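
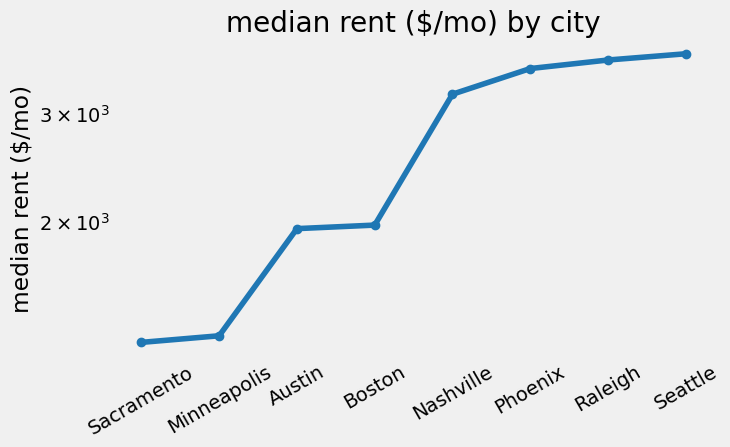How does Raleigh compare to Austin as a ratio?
≈ 1.75×

Raleigh ≈ 3500, Austin ≈ 2000; 3500/2000 ≈ 1.75.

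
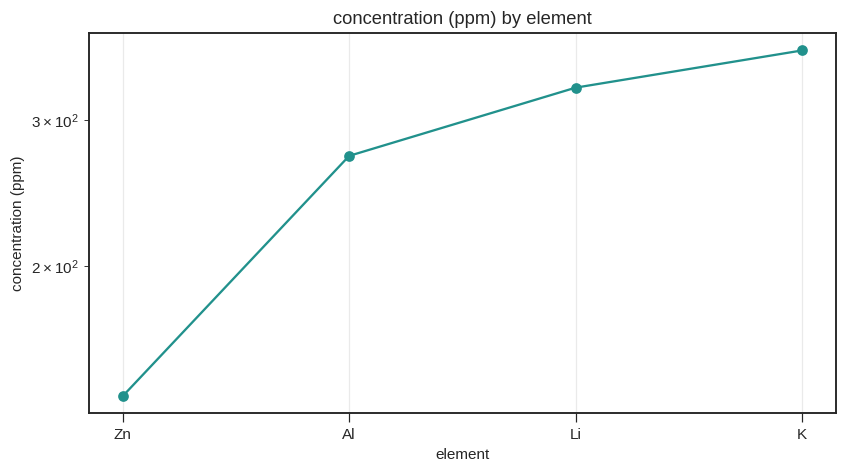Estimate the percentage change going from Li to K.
≈ +12.5%

Li ≈ 320, K ≈ 360; (360 − 320) / 320 ≈ +12.5%.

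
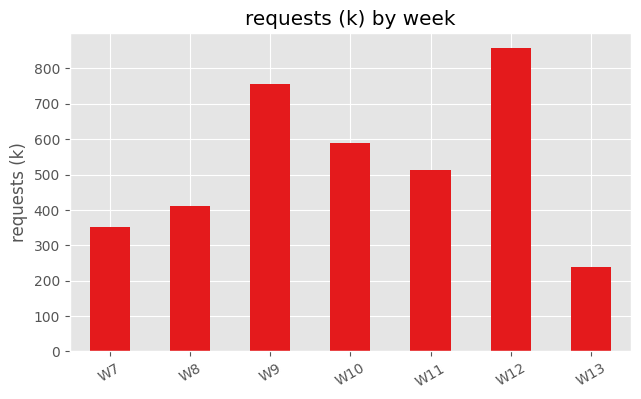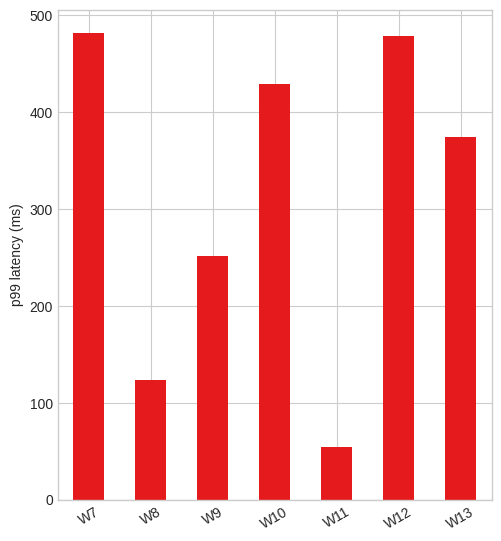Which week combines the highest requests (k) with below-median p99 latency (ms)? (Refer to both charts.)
W9

Chart 2 median p99 latency (ms) ≈ 350; below-median weeks: W8, W9, W11. Among those, W9 has the highest requests (k) (≈ 800).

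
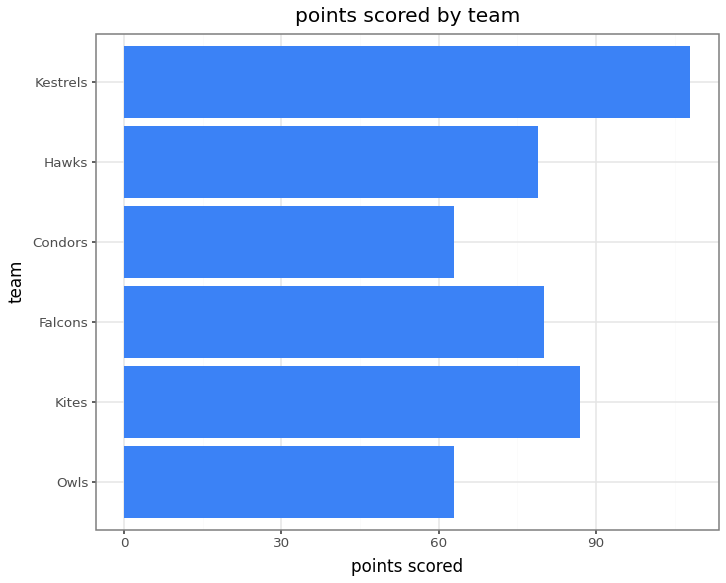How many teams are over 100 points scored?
Above 100: Kestrels.

1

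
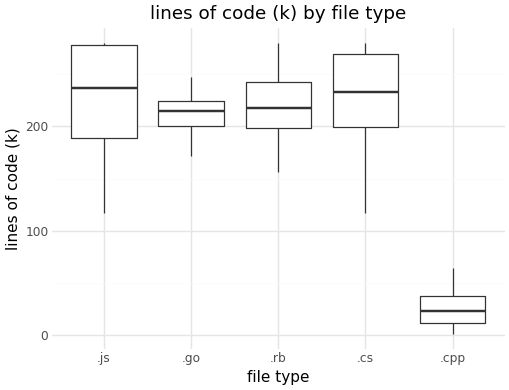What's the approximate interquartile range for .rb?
≈ 40

Q3 ≈ 240, Q1 ≈ 200; IQR ≈ 40.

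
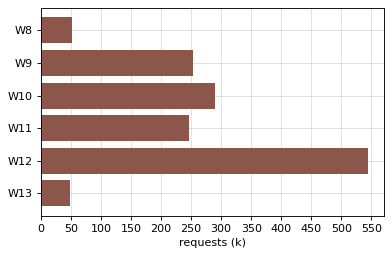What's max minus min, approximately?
≈ 500

Max W12 ≈ 550, min W13 ≈ 50; range ≈ 500.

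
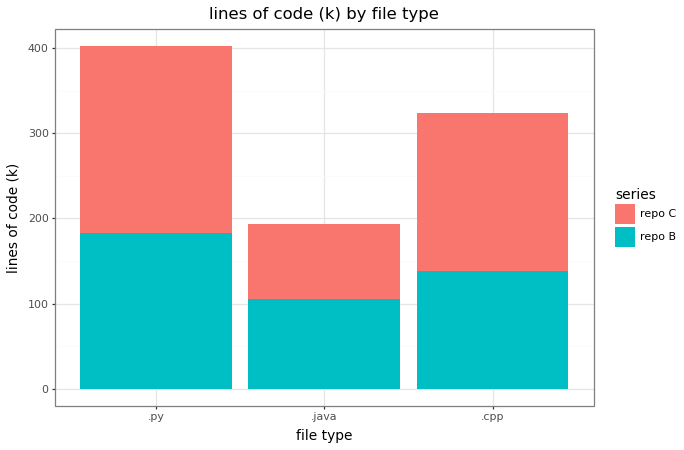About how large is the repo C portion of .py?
≈ 200

repo C top ≈ 400, bottom ≈ 200; segment ≈ 200.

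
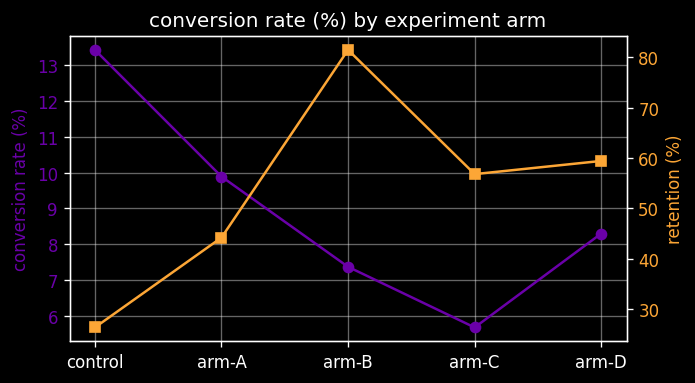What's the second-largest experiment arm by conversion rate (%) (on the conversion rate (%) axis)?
Top 3 (on the conversion rate (%) axis): control ≈ 13, arm-A ≈ 10, arm-D ≈ 8.

arm-A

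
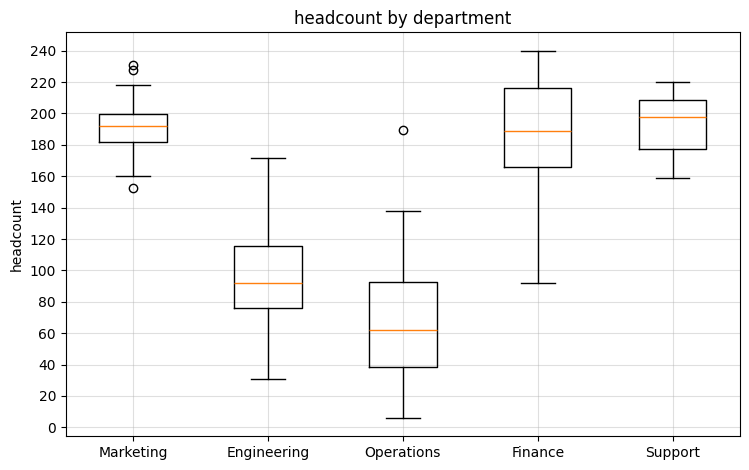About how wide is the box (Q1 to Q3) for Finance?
≈ 60

Q3 ≈ 220, Q1 ≈ 160; IQR ≈ 60.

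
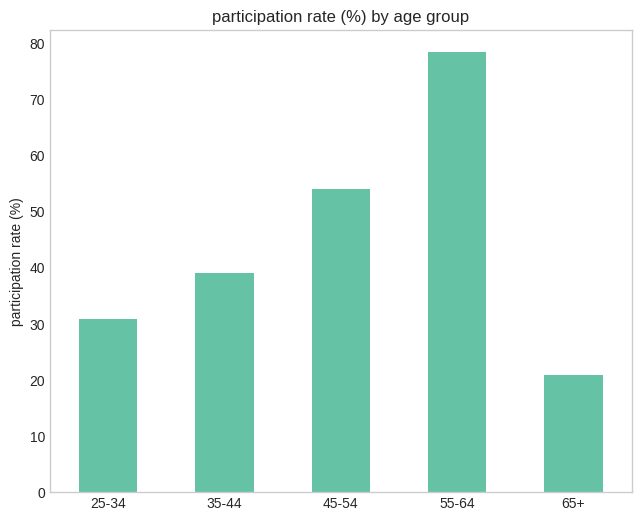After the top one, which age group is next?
45-54

Top 3: 55-64 ≈ 80, 45-54 ≈ 50, 35-44 ≈ 40.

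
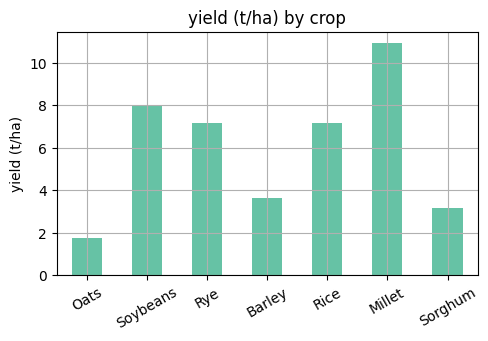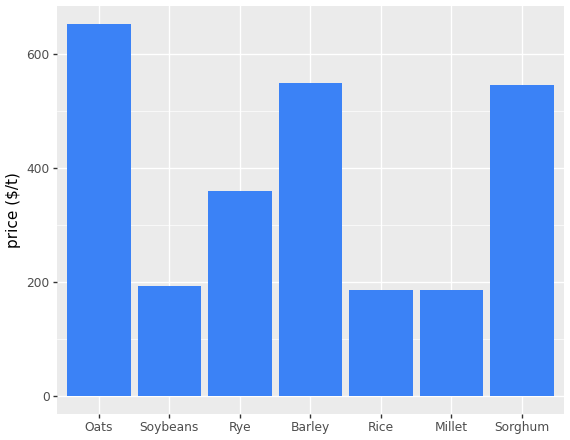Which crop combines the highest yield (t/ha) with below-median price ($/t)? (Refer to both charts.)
Millet

Chart 2 median price ($/t) ≈ 400; below-median crops: Soybeans, Rice, Millet. Among those, Millet has the highest yield (t/ha) (≈ 11).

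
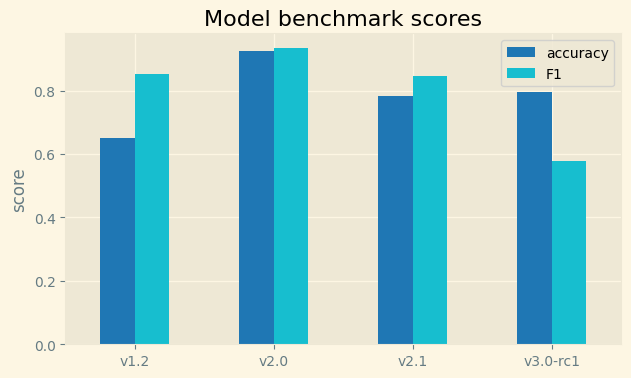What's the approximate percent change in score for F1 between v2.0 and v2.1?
≈ -11.1%

v2.0 ≈ 0.9, v2.1 ≈ 0.8; (0.8 − 0.9) / 0.9 ≈ -11.1%.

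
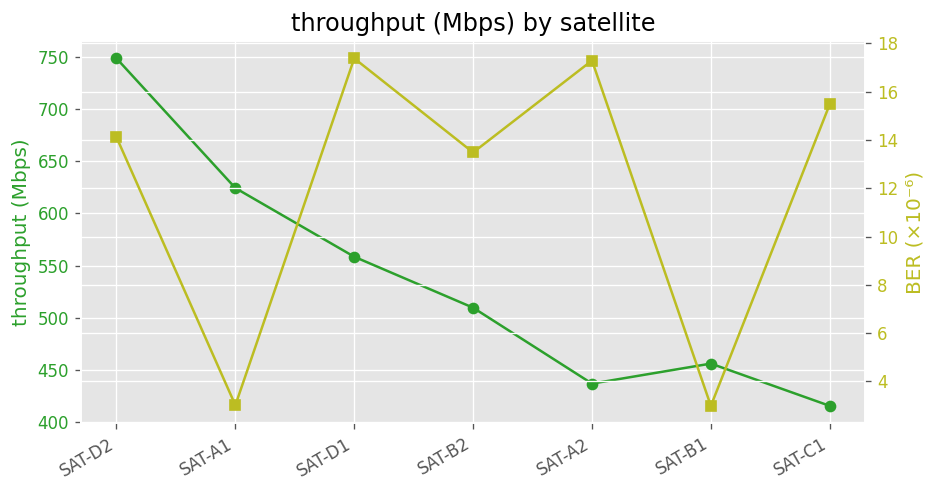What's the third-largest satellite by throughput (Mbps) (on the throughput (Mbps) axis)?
Top 4 (on the throughput (Mbps) axis): SAT-D2 ≈ 750, SAT-A1 ≈ 600, SAT-D1 ≈ 550, SAT-B2 ≈ 500.

SAT-D1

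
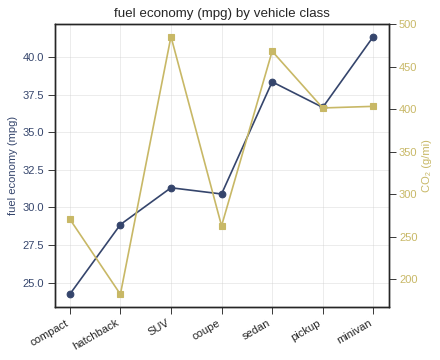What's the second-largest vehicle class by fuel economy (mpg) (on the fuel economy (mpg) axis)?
Top 3 (on the fuel economy (mpg) axis): minivan ≈ 42, sedan ≈ 38, pickup ≈ 36.

sedan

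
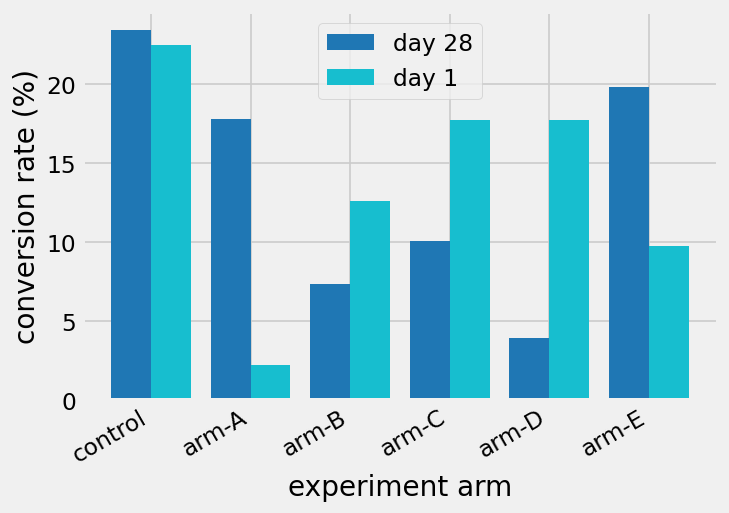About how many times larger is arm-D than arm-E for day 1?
≈ 1.8×

arm-D ≈ 18, arm-E ≈ 10; 18/10 ≈ 1.8.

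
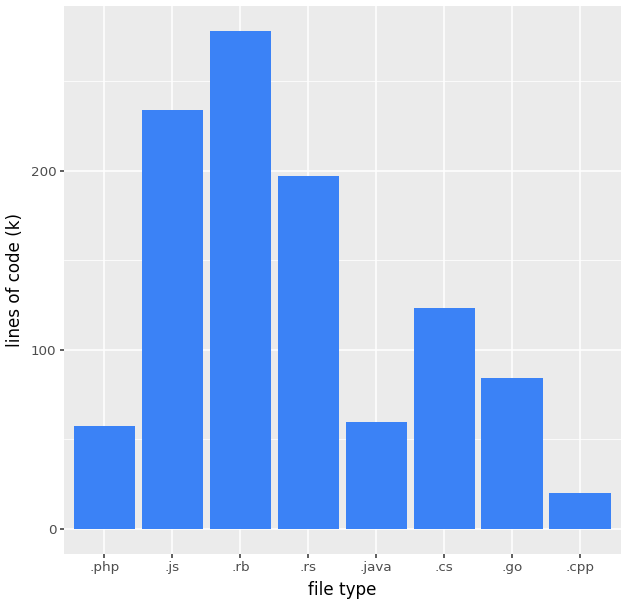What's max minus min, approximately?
≈ 250

Max .rb ≈ 275, min .cpp ≈ 25; range ≈ 250.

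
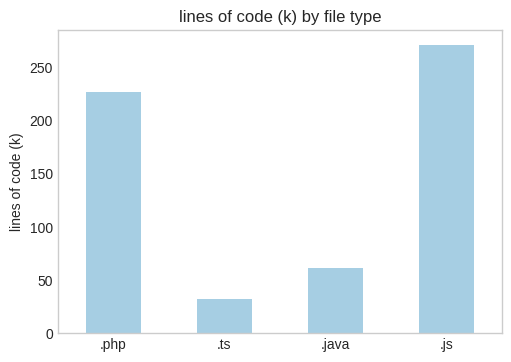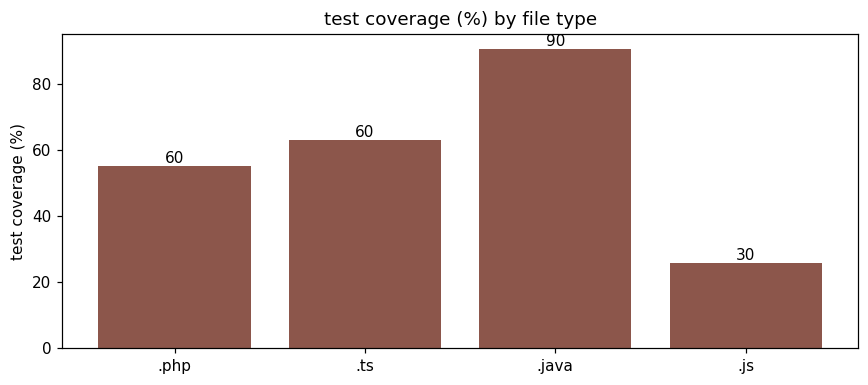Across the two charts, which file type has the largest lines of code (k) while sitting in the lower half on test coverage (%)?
.js

Chart 2 median test coverage (%) ≈ 60; below-median file types: .php, .js. Among those, .js has the highest lines of code (k) (≈ 275).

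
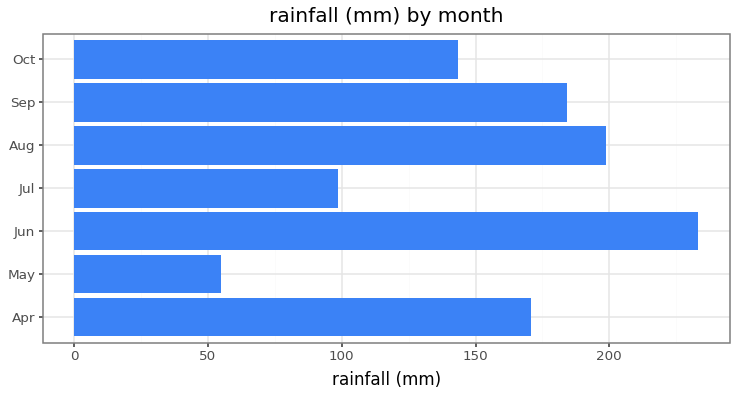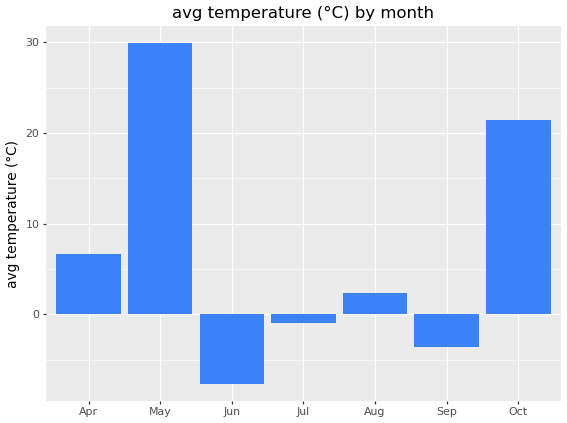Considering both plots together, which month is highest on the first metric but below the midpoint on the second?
Jun

Chart 2 median avg temperature (°C) ≈ 0; below-median months: Jun, Jul, Sep. Among those, Jun has the highest rainfall (mm) (≈ 225).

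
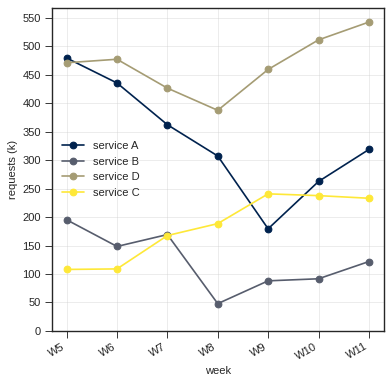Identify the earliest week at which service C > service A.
W9

W8: service C ≈ 200 vs service A ≈ 300 (not yet); W9: service C ≈ 250 vs service A ≈ 200 (first crossover).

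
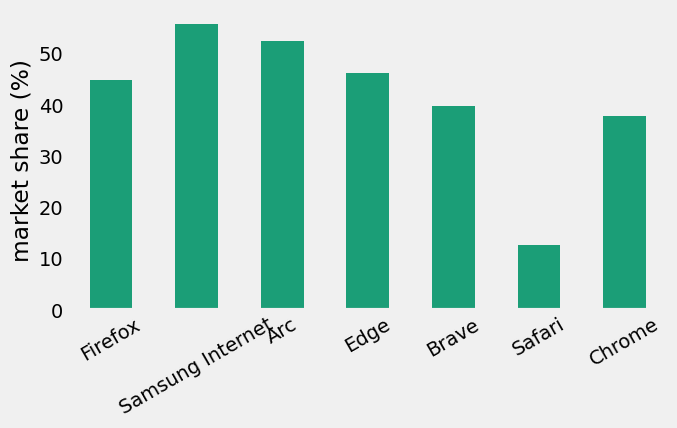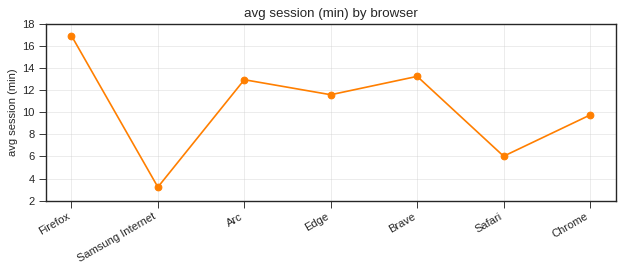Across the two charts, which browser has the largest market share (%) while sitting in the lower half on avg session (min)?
Samsung Internet

Chart 2 median avg session (min) ≈ 12; below-median browsers: Samsung Internet, Safari, Chrome. Among those, Samsung Internet has the highest market share (%) (≈ 60).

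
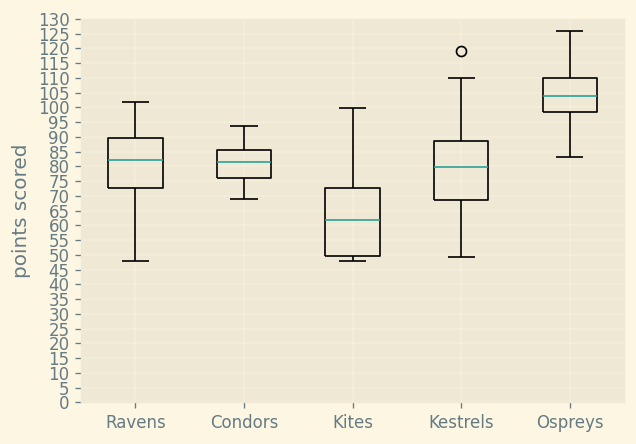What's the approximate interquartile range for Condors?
≈ 10

Q3 ≈ 85, Q1 ≈ 75; IQR ≈ 10.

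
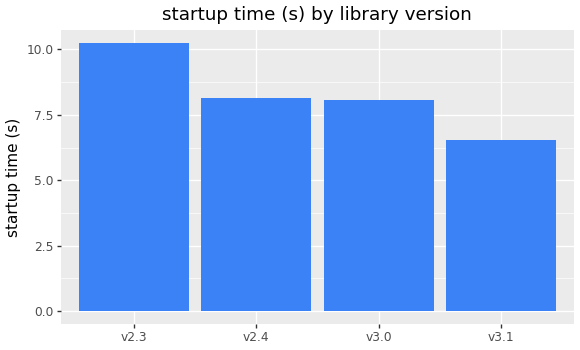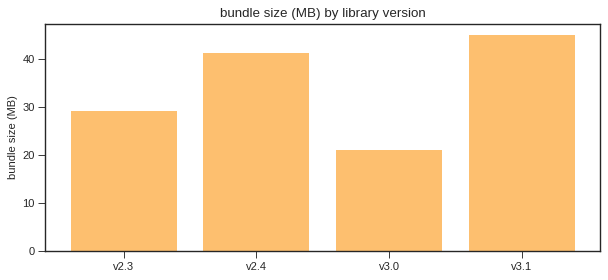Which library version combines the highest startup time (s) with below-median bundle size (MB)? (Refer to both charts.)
v2.3

Chart 2 median bundle size (MB) ≈ 35; below-median library versions: v2.3, v3.0. Among those, v2.3 has the highest startup time (s) (≈ 10).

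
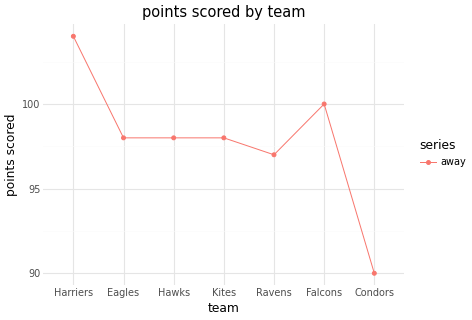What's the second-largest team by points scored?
Top 3: Harriers ≈ 104, Falcons ≈ 100, Kites ≈ 98.

Falcons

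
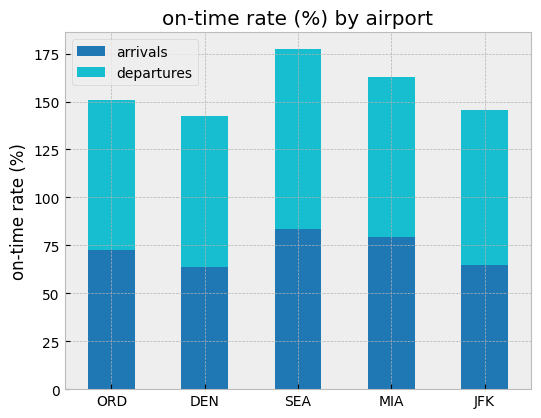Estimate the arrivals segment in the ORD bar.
arrivals top ≈ 80, bottom ≈ 0; segment ≈ 80.

≈ 80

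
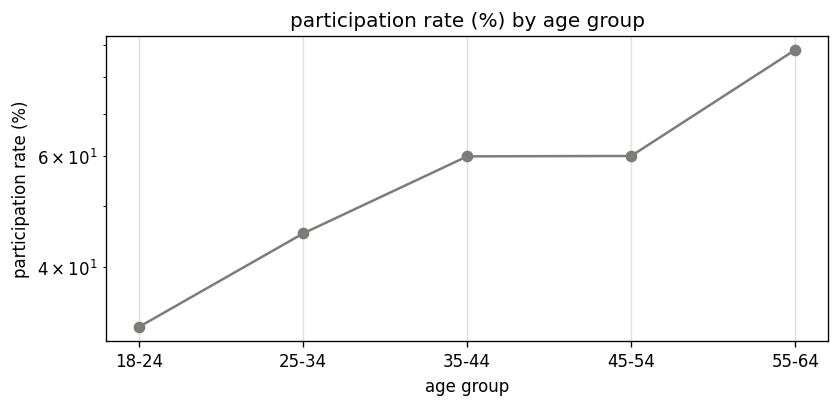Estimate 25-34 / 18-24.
≈ 1.5×

25-34 ≈ 45, 18-24 ≈ 30; 45/30 ≈ 1.5.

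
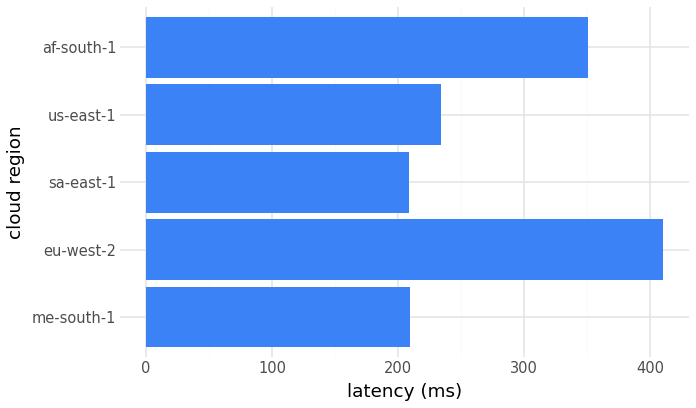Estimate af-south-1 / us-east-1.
af-south-1 ≈ 350, us-east-1 ≈ 250; 350/250 ≈ 1.4.

≈ 1.4×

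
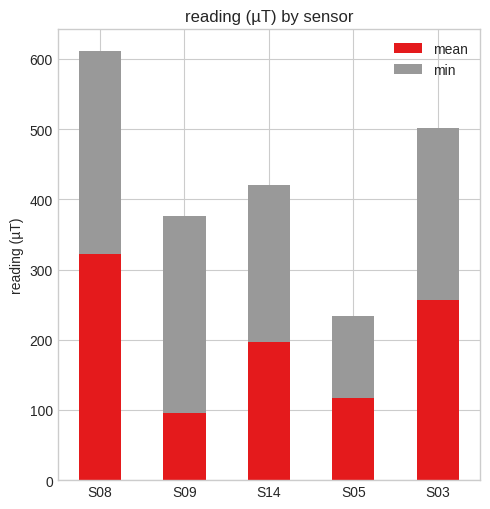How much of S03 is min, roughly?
≈ 200

min top ≈ 500, bottom ≈ 300; segment ≈ 200.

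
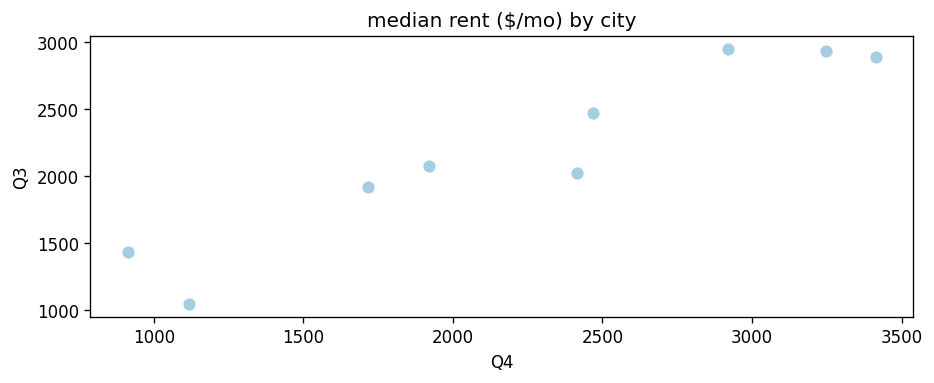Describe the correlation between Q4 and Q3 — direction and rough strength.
Points are positively correlated; strong (|r| ≈ 0.9).

positive, strong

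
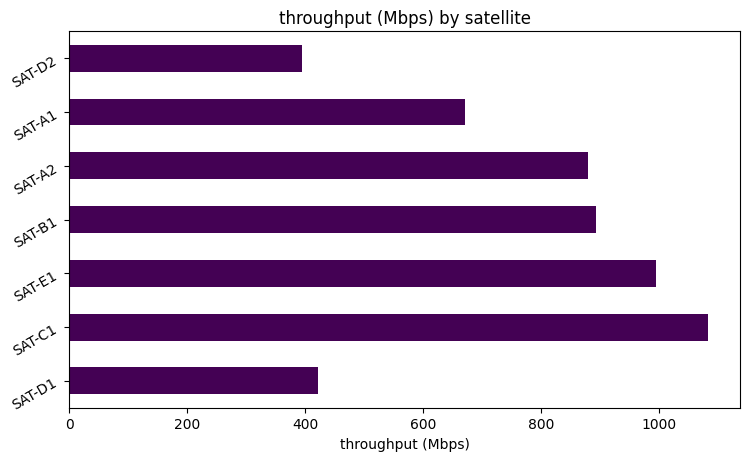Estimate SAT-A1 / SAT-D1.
≈ 1.75×

SAT-A1 ≈ 700, SAT-D1 ≈ 400; 700/400 ≈ 1.75.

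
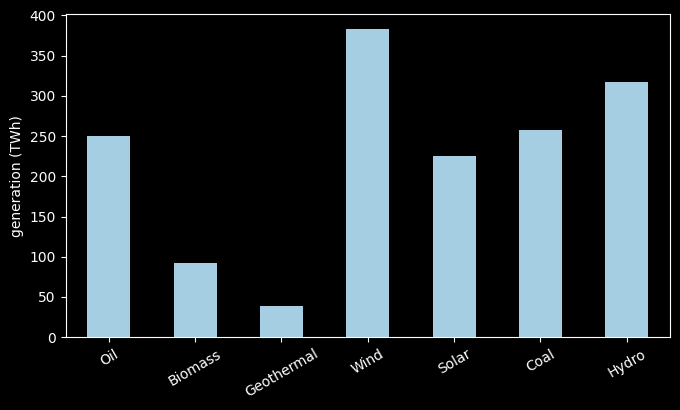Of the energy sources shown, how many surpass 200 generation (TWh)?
Above 200: Oil, Wind, Solar, Coal, Hydro.

5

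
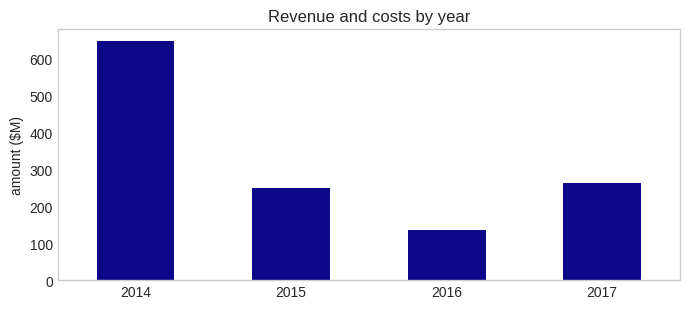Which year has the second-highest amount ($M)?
Top 3: 2014 ≈ 600, 2017 ≈ 300, 2015 ≈ 200.

2017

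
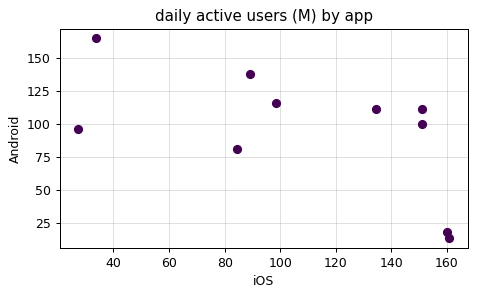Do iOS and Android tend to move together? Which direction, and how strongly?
Points are negatively correlated; moderate (|r| ≈ 0.6).

negative, moderate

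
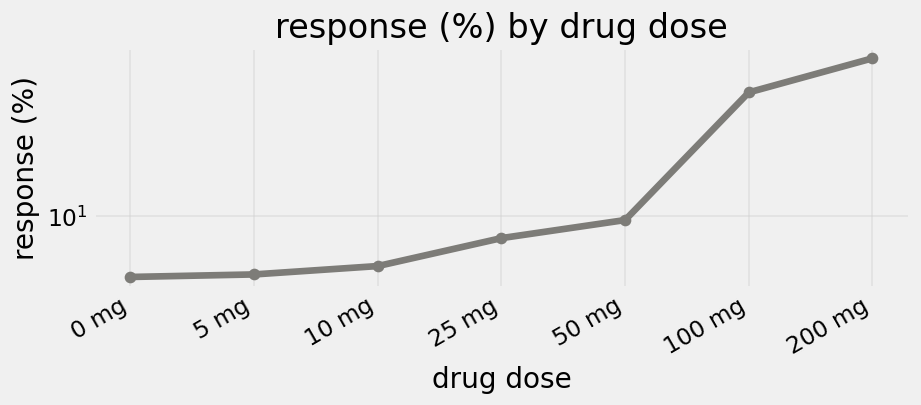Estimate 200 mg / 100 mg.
200 mg ≈ 60, 100 mg ≈ 40; 60/40 ≈ 1.5.

≈ 1.5×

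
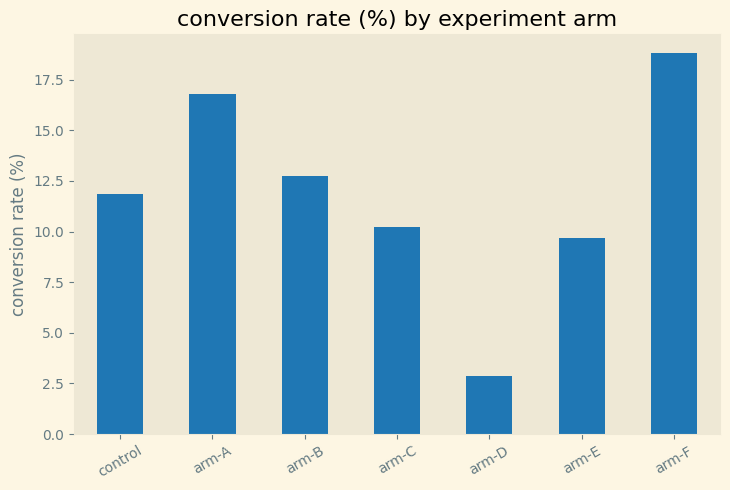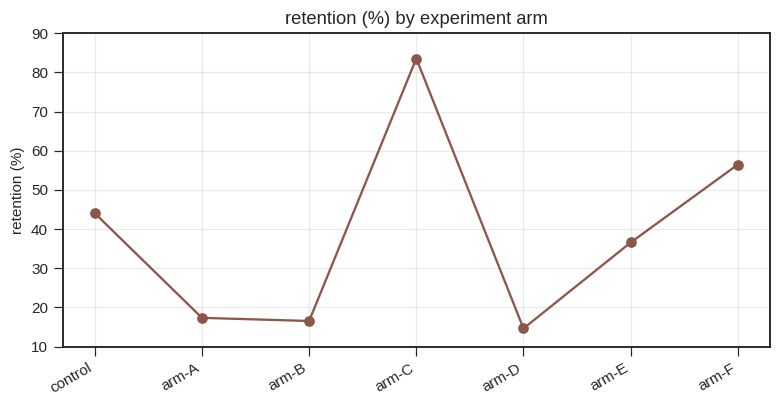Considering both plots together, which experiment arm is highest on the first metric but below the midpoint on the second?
Chart 2 median retention (%) ≈ 40; below-median experiment arms: arm-A, arm-B, arm-D. Among those, arm-A has the highest conversion rate (%) (≈ 16).

arm-A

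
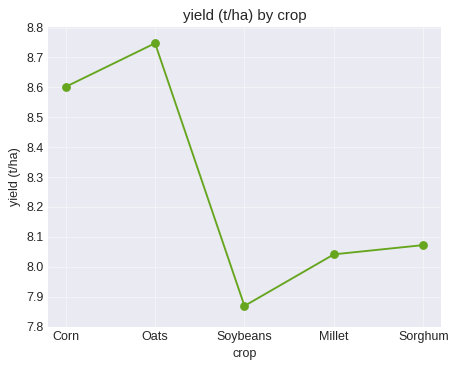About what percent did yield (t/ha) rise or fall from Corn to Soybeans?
≈ -8.1%

Corn ≈ 8.6, Soybeans ≈ 7.9; (7.9 − 8.6) / 8.6 ≈ -8.1%.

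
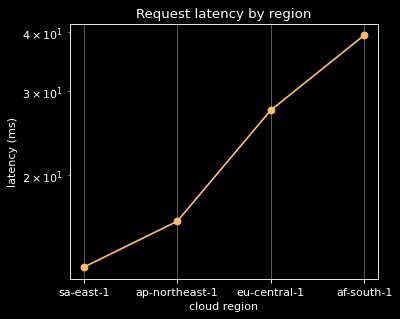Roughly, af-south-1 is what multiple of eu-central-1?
af-south-1 ≈ 40, eu-central-1 ≈ 25; 40/25 ≈ 1.6.

≈ 1.6×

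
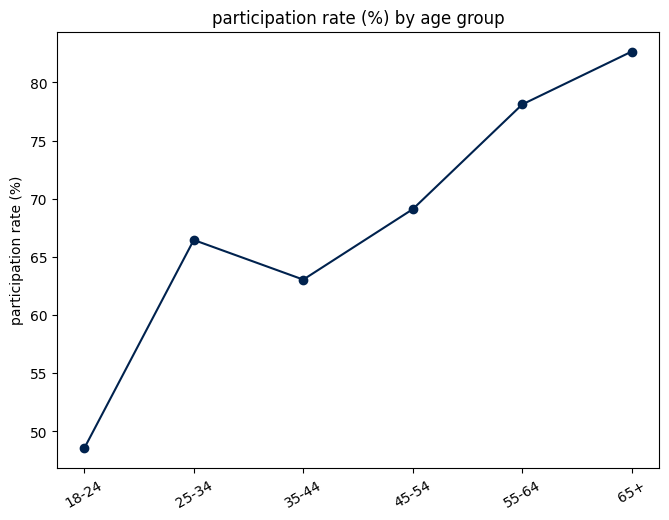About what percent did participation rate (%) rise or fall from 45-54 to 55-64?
45-54 ≈ 70, 55-64 ≈ 80; (80 − 70) / 70 ≈ +14.3%.

≈ +14.3%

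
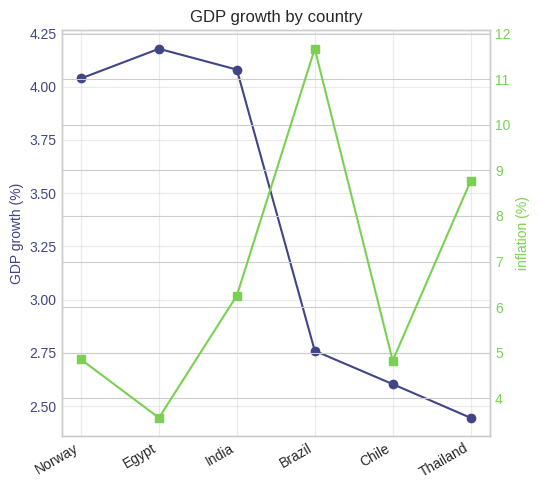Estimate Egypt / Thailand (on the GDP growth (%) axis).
Egypt ≈ 4.2, Thailand ≈ 2.4; 4.2/2.4 ≈ 1.75.

≈ 1.75×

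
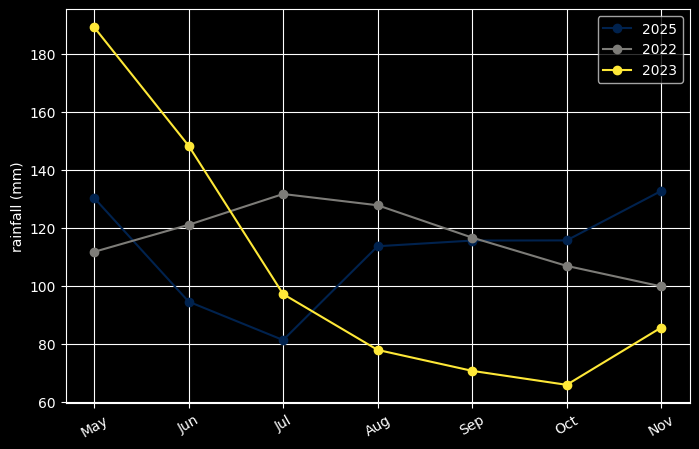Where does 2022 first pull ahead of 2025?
May: 2022 ≈ 120 vs 2025 ≈ 140 (not yet); Jun: 2022 ≈ 120 vs 2025 ≈ 100 (first crossover).

Jun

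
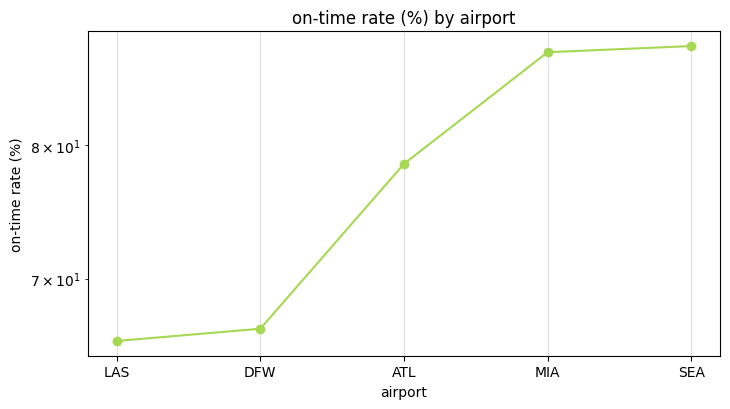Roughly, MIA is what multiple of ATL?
MIA ≈ 88, ATL ≈ 78; 88/78 ≈ 1.13.

≈ 1.13×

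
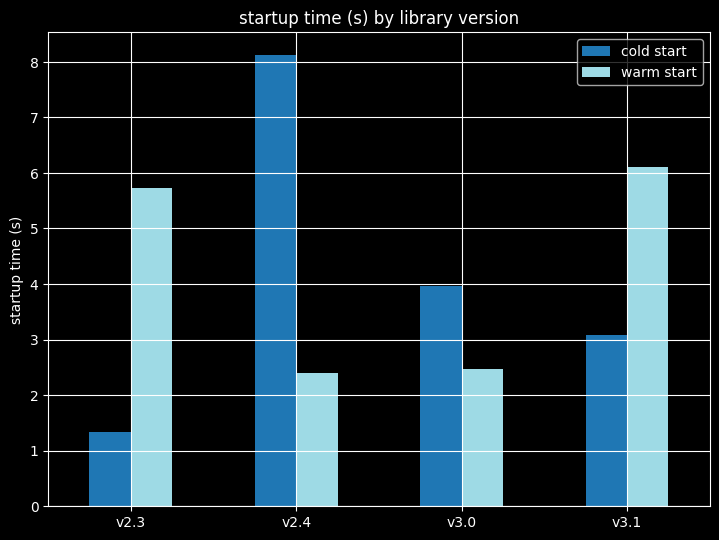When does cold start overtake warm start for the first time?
v2.4

v2.3: cold start ≈ 1 vs warm start ≈ 6 (not yet); v2.4: cold start ≈ 8 vs warm start ≈ 2 (first crossover).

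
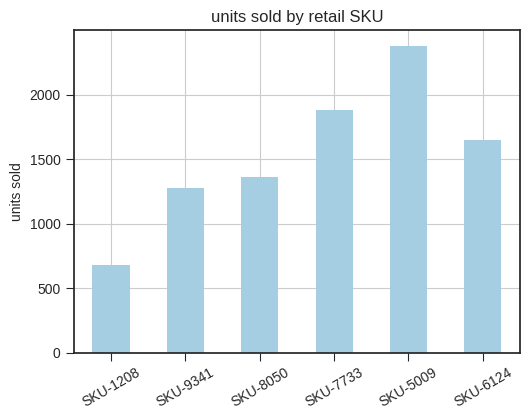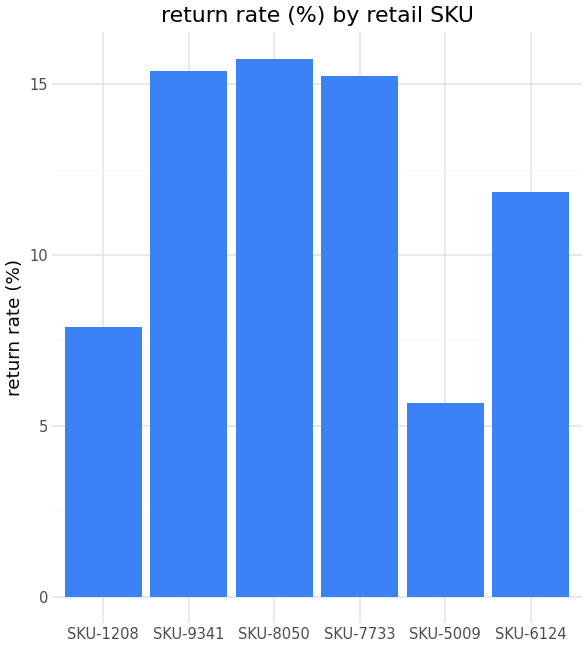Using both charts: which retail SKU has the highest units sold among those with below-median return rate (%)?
Chart 2 median return rate (%) ≈ 14; below-median retail SKUs: SKU-1208, SKU-5009, SKU-6124. Among those, SKU-5009 has the highest units sold (≈ 2500).

SKU-5009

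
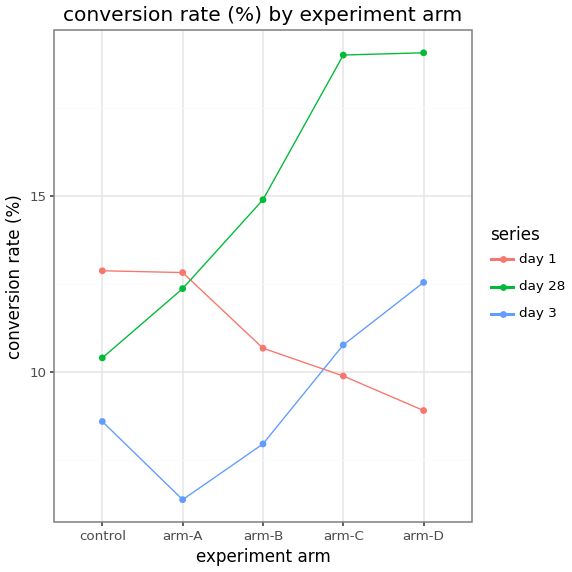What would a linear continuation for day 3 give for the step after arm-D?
Last three: 8, 10, 12 → slope ≈ 2/step → next ≈ 14.

≈ 14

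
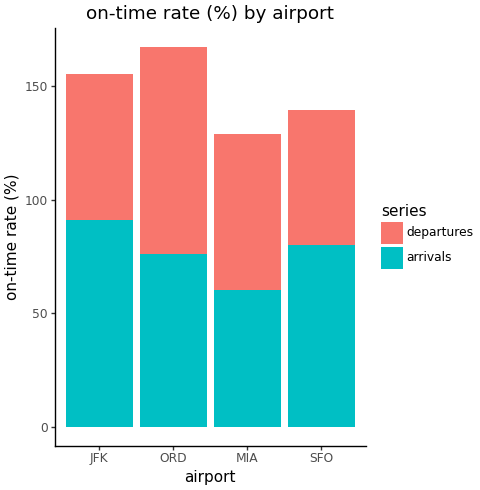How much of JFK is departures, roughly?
departures top ≈ 160, bottom ≈ 100; segment ≈ 60.

≈ 60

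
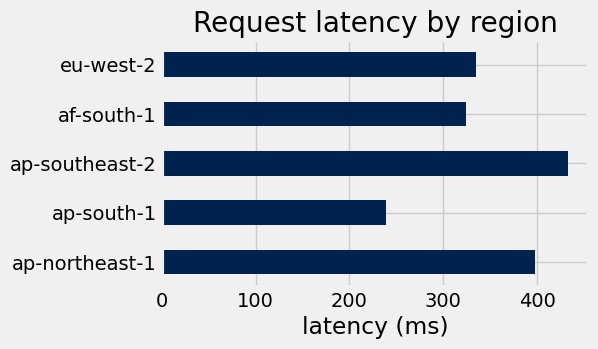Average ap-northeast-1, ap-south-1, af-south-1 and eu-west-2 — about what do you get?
(400 + 250 + 300 + 350) / 4 ≈ 325.

≈ 325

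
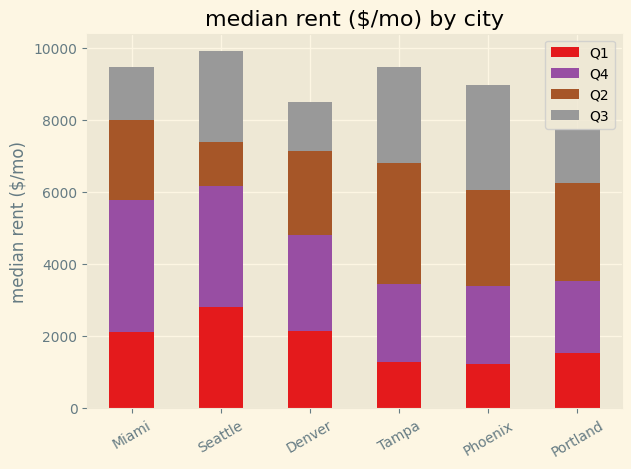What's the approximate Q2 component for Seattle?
≈ 1000

Q2 top ≈ 7000, bottom ≈ 6000; segment ≈ 1000.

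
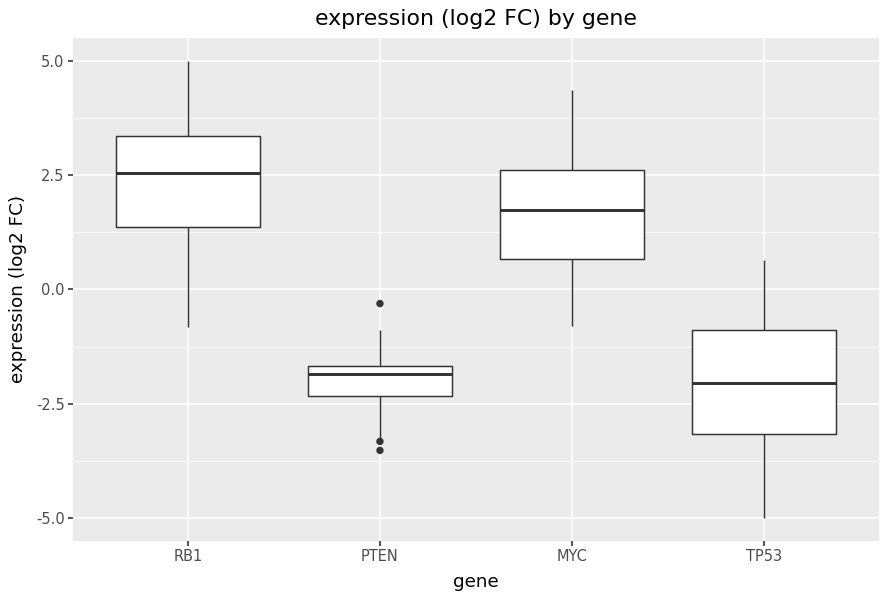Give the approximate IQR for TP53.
Q3 ≈ -1.0, Q1 ≈ -3.0; IQR ≈ 2.0.

≈ 2.0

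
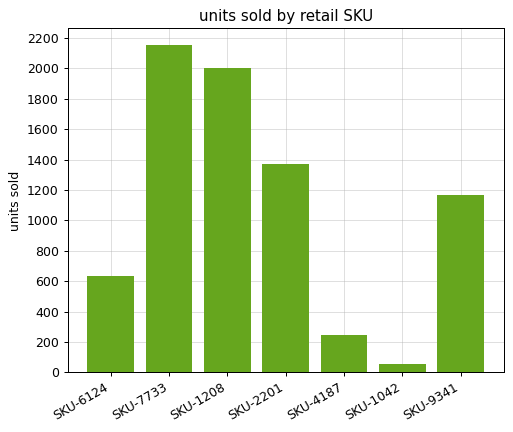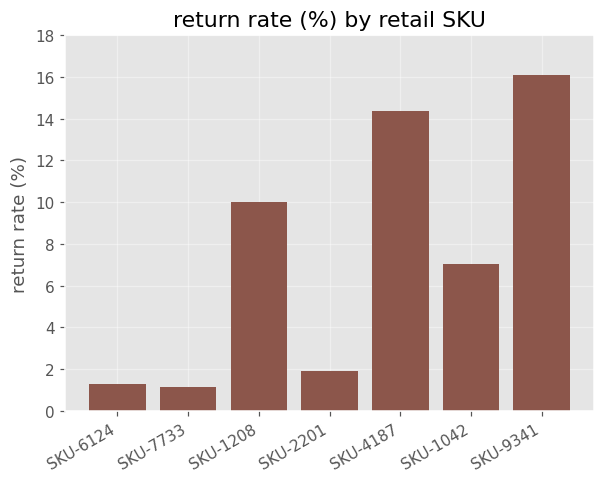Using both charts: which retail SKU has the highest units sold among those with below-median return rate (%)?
Chart 2 median return rate (%) ≈ 8; below-median retail SKUs: SKU-6124, SKU-7733, SKU-2201. Among those, SKU-7733 has the highest units sold (≈ 2200).

SKU-7733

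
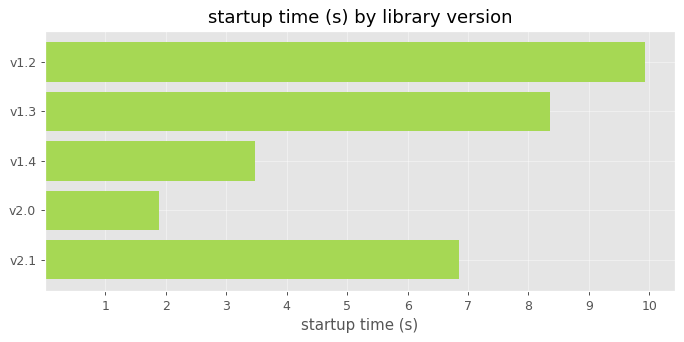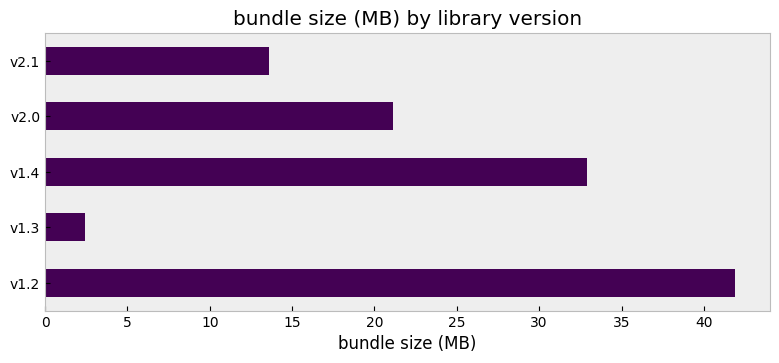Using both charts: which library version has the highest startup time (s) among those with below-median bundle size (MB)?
Chart 2 median bundle size (MB) ≈ 20; below-median library versions: v1.3, v2.1. Among those, v1.3 has the highest startup time (s) (≈ 8).

v1.3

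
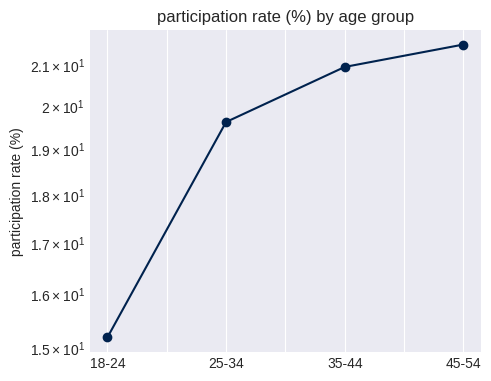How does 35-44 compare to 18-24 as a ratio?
35-44 ≈ 21, 18-24 ≈ 15; 21/15 ≈ 1.4.

≈ 1.4×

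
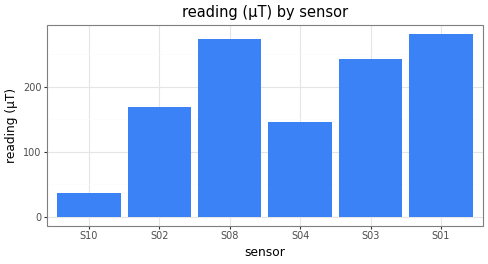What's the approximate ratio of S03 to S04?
S03 ≈ 250, S04 ≈ 150; 250/150 ≈ 1.67.

≈ 1.67×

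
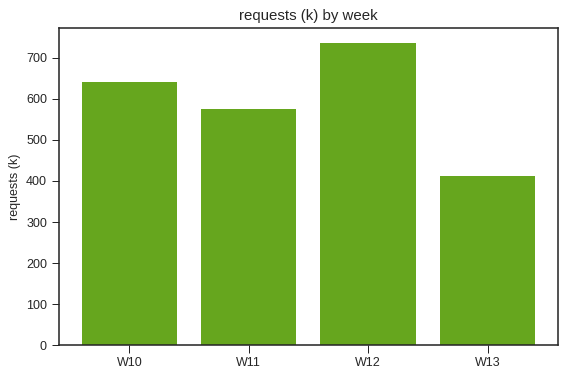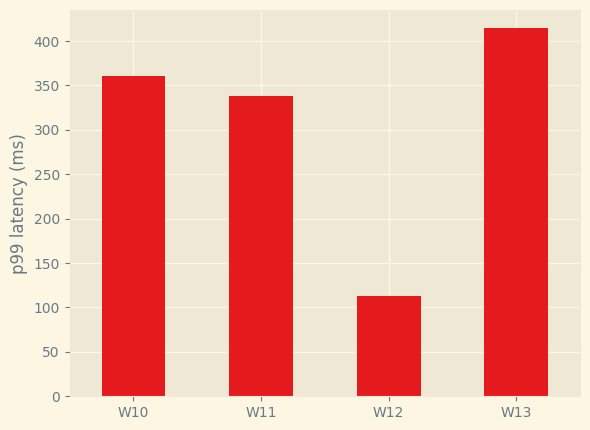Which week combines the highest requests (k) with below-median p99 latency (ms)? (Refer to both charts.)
Chart 2 median p99 latency (ms) ≈ 350; below-median weeks: W11, W12. Among those, W12 has the highest requests (k) (≈ 700).

W12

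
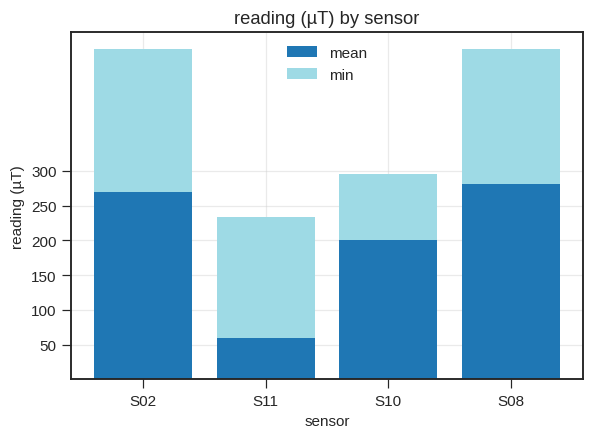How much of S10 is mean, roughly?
mean top ≈ 200, bottom ≈ 0; segment ≈ 200.

≈ 200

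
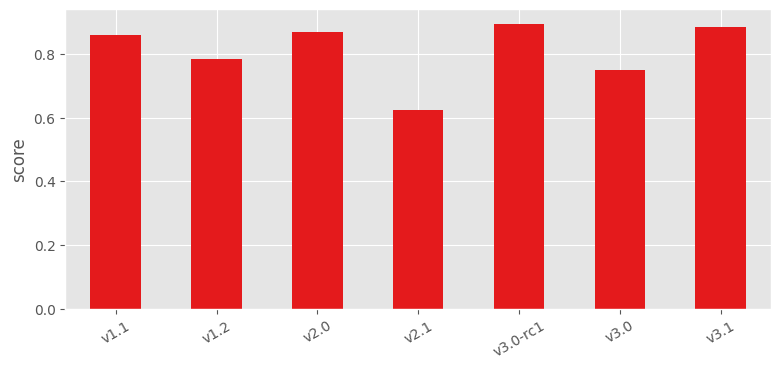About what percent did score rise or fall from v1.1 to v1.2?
v1.1 ≈ 0.9, v1.2 ≈ 0.8; (0.8 − 0.9) / 0.9 ≈ -11.1%.

≈ -11.1%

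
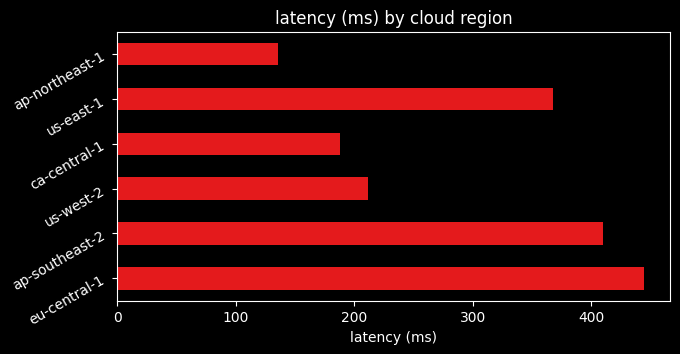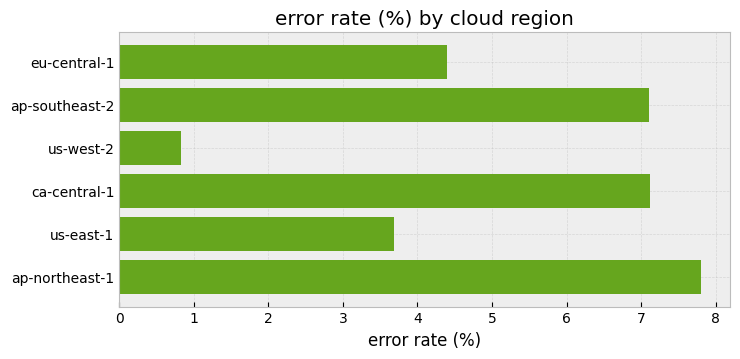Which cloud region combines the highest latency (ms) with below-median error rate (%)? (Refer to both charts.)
Chart 2 median error rate (%) ≈ 6; below-median cloud regions: eu-central-1, us-west-2, us-east-1. Among those, eu-central-1 has the highest latency (ms) (≈ 450).

eu-central-1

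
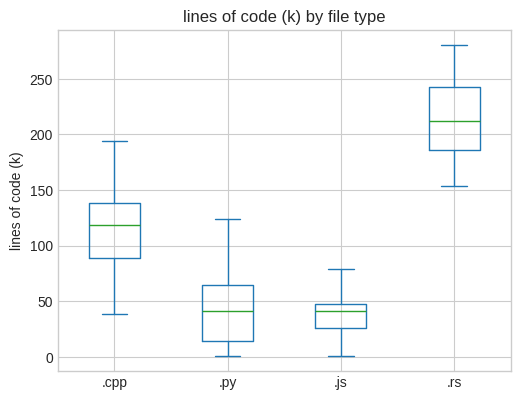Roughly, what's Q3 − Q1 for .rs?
≈ 60

Q3 ≈ 240, Q1 ≈ 180; IQR ≈ 60.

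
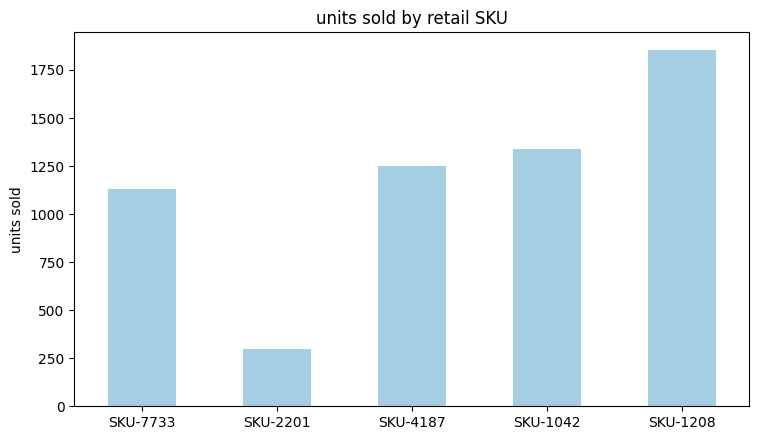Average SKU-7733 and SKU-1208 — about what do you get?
≈ 1500

(1200 + 1800) / 2 ≈ 1500.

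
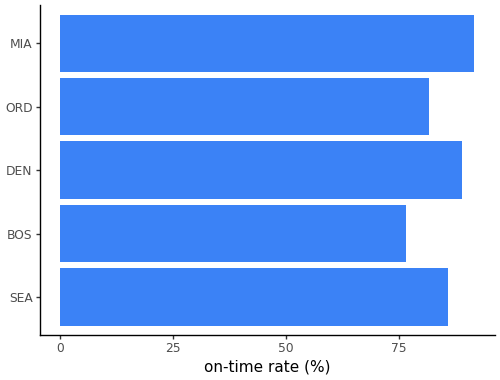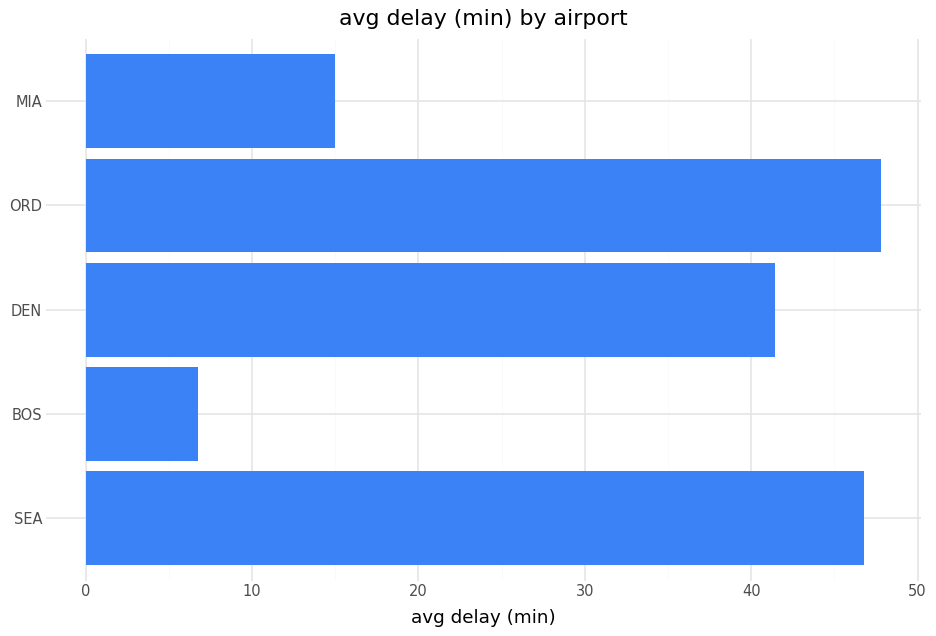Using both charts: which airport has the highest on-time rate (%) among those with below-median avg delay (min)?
Chart 2 median avg delay (min) ≈ 40; below-median airports: BOS, MIA. Among those, MIA has the highest on-time rate (%) (≈ 90).

MIA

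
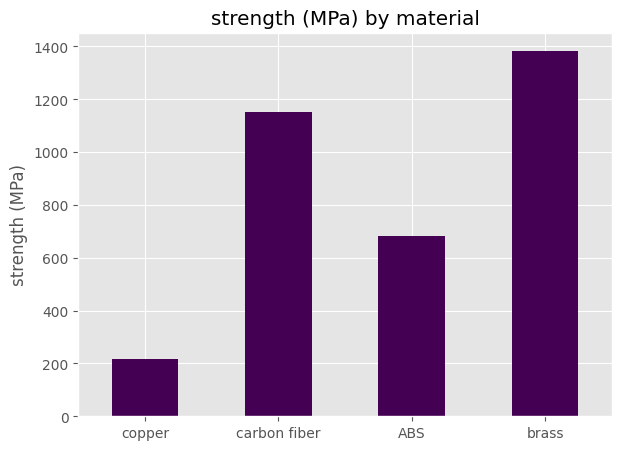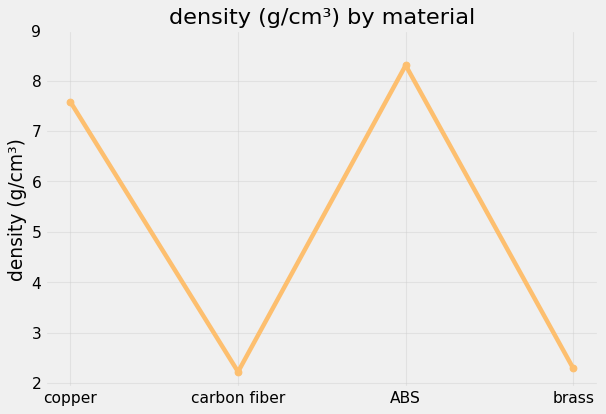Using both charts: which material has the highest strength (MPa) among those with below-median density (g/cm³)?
Chart 2 median density (g/cm³) ≈ 5; below-median materials: carbon fiber, brass. Among those, brass has the highest strength (MPa) (≈ 1400).

brass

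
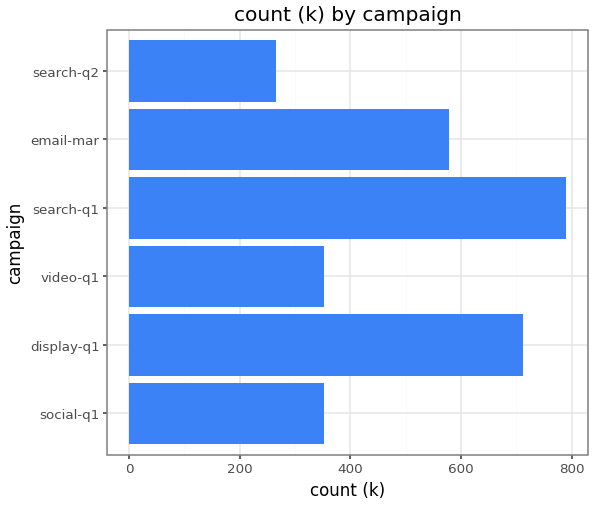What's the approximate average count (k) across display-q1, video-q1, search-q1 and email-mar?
(700 + 400 + 800 + 600) / 4 ≈ 625.

≈ 625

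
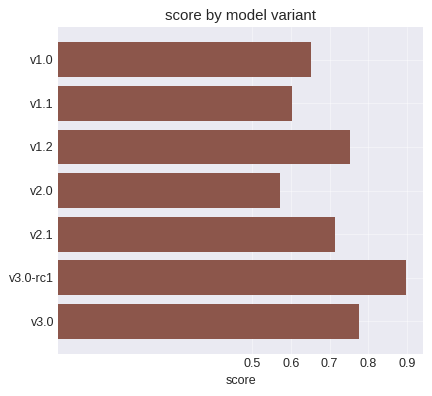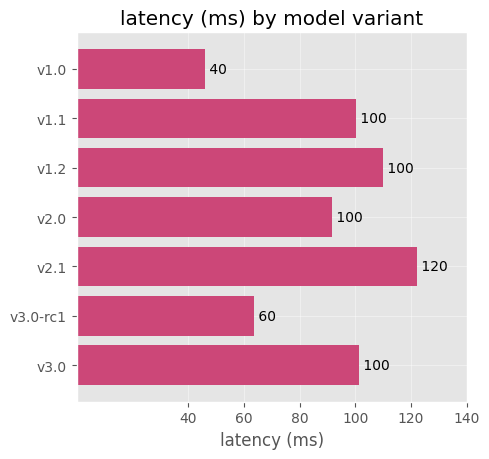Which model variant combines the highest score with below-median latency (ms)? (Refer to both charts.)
Chart 2 median latency (ms) ≈ 100; below-median model variants: v1.0, v2.0, v3.0-rc1. Among those, v3.0-rc1 has the highest score (≈ 0.9).

v3.0-rc1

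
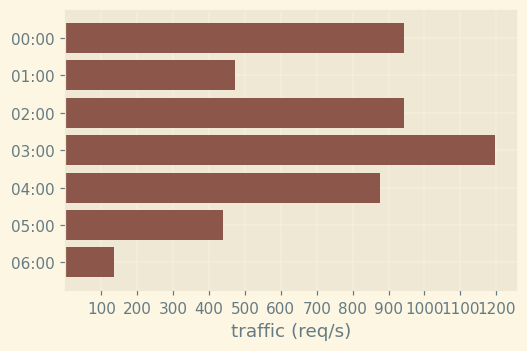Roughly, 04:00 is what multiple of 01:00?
04:00 ≈ 900, 01:00 ≈ 500; 900/500 ≈ 1.8.

≈ 1.8×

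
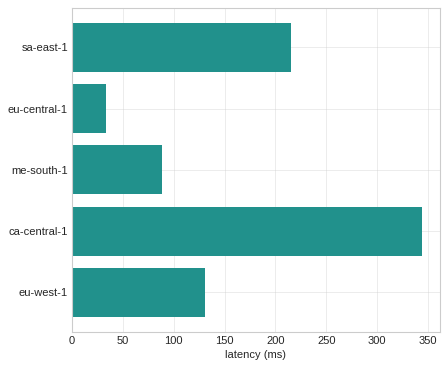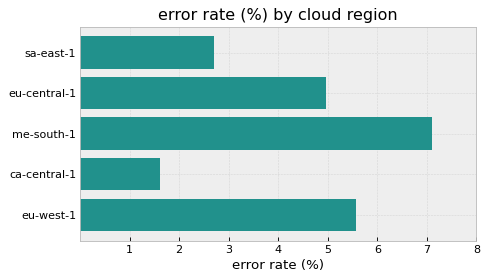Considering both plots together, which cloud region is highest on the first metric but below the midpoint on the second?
Chart 2 median error rate (%) ≈ 5; below-median cloud regions: sa-east-1, ca-central-1. Among those, ca-central-1 has the highest latency (ms) (≈ 350).

ca-central-1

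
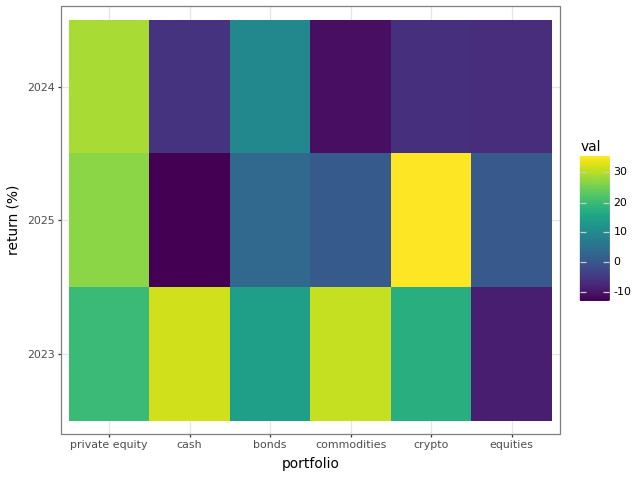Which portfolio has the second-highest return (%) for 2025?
private equity

Top 3 for 2025: crypto ≈ 35, private equity ≈ 25, bonds ≈ 5.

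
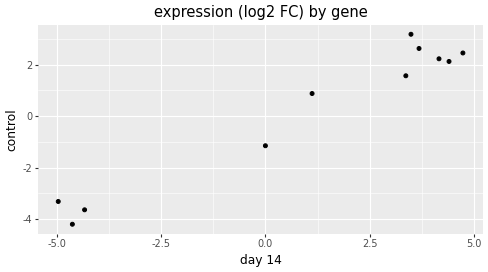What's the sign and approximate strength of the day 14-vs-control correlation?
positive, strong

Points are positively correlated; strong (|r| ≈ 1.0).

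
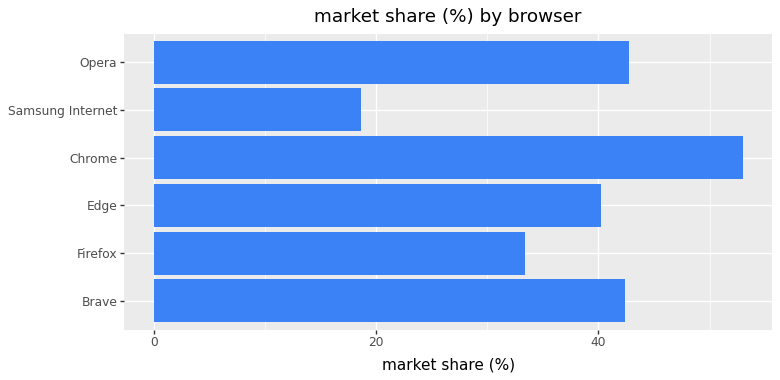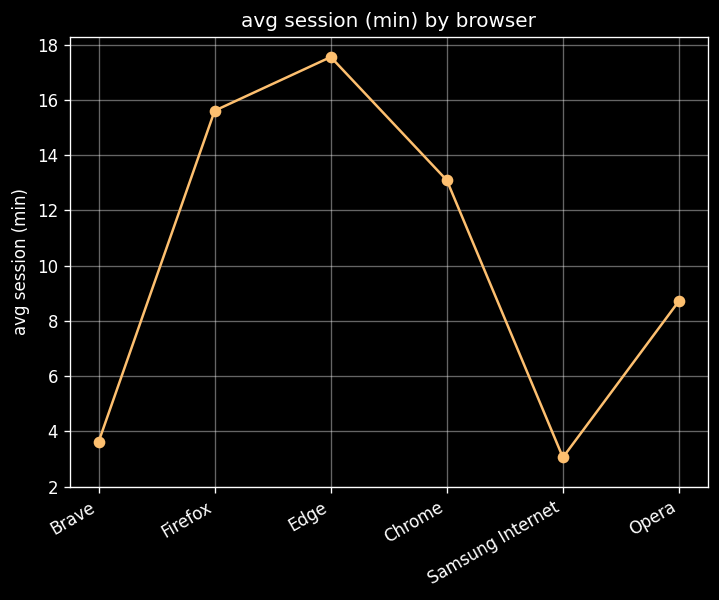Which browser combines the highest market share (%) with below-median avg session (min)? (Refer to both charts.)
Opera

Chart 2 median avg session (min) ≈ 10; below-median browsers: Brave, Samsung Internet, Opera. Among those, Opera has the highest market share (%) (≈ 45).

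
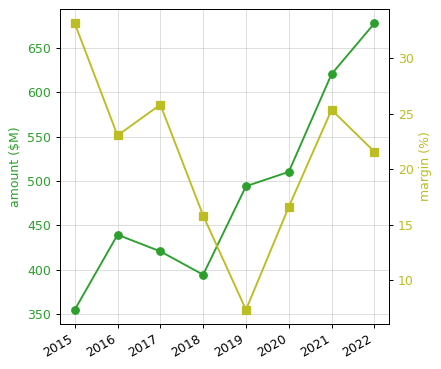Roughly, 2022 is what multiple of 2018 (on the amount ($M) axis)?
2022 ≈ 700, 2018 ≈ 400; 700/400 ≈ 1.75.

≈ 1.75×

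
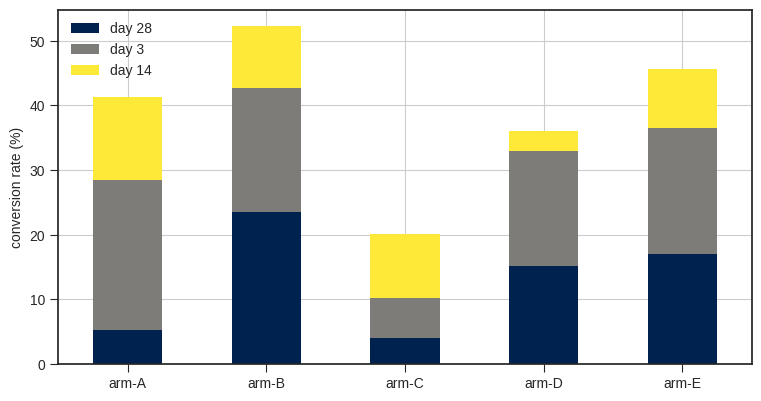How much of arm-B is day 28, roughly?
≈ 25

day 28 top ≈ 25, bottom ≈ 0; segment ≈ 25.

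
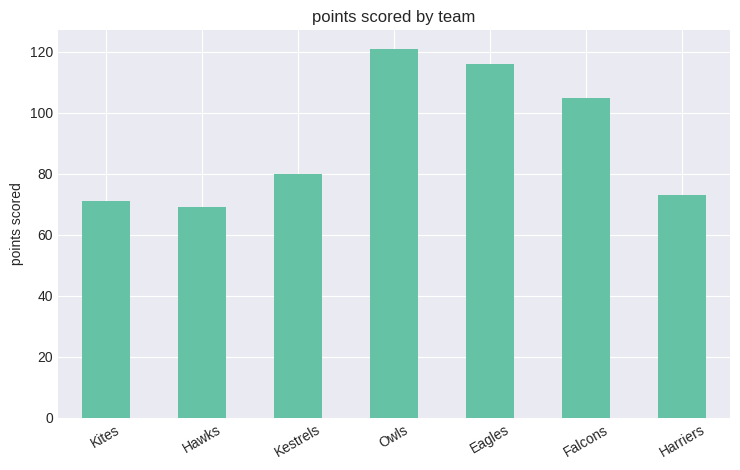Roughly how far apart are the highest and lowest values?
≈ 60

Max Owls ≈ 120, min Hawks ≈ 60; range ≈ 60.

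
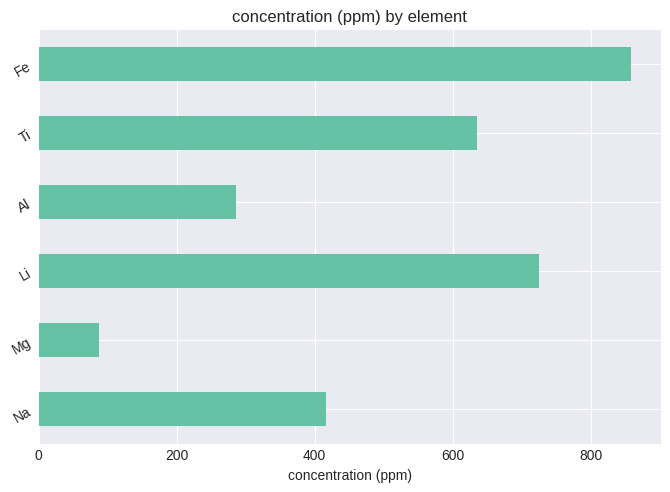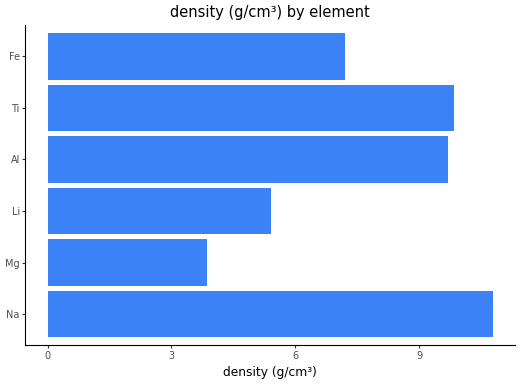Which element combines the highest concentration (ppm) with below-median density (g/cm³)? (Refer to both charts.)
Fe

Chart 2 median density (g/cm³) ≈ 8; below-median elements: Mg, Li, Fe. Among those, Fe has the highest concentration (ppm) (≈ 900).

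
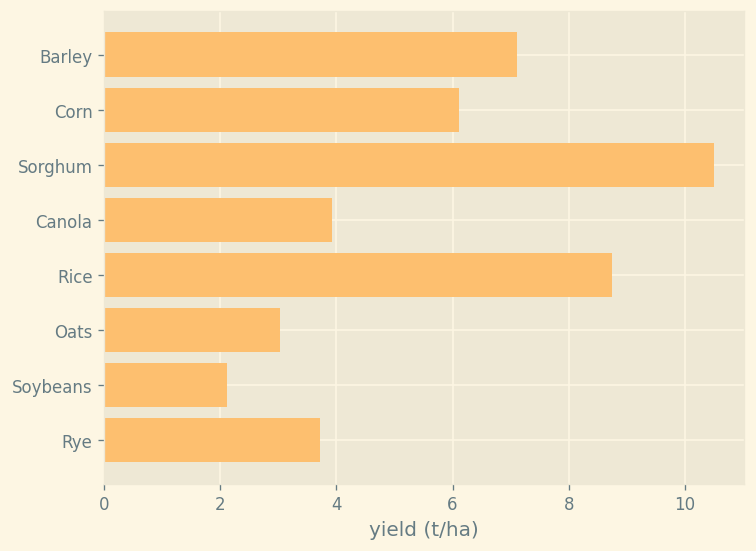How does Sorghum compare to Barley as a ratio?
Sorghum ≈ 10, Barley ≈ 7; 10/7 ≈ 1.43.

≈ 1.43×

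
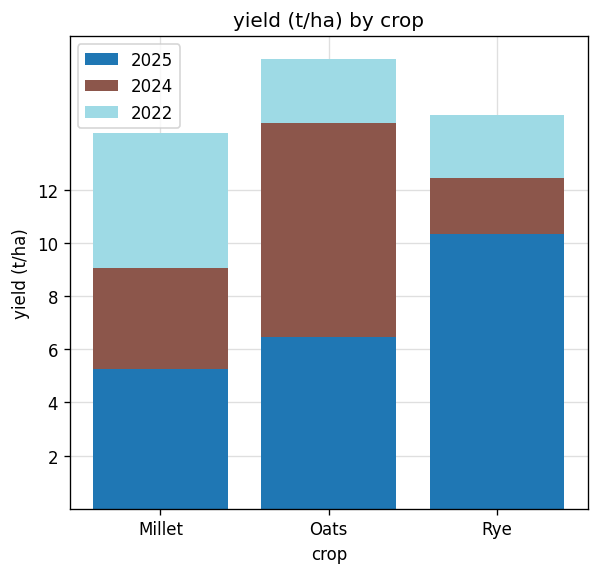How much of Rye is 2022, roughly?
2022 top ≈ 14, bottom ≈ 12; segment ≈ 2.

≈ 2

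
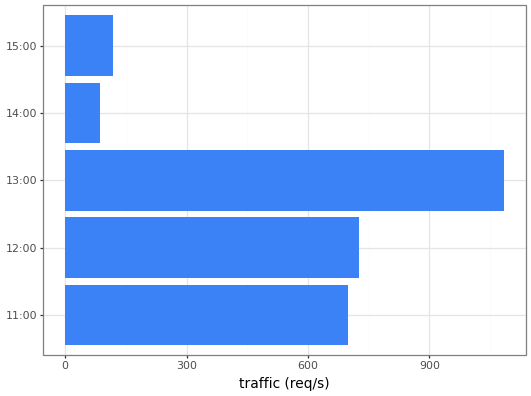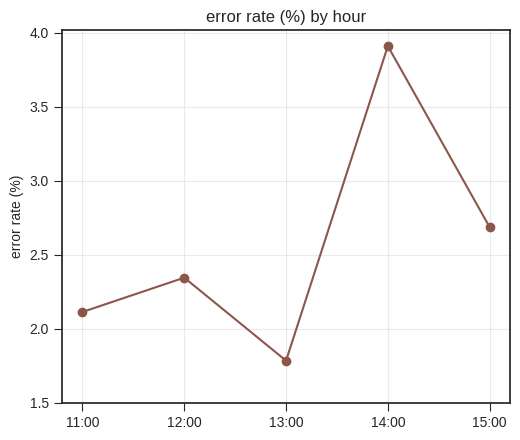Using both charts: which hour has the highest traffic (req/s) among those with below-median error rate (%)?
13:00

Chart 2 median error rate (%) ≈ 2.5; below-median hours: 11:00, 13:00. Among those, 13:00 has the highest traffic (req/s) (≈ 1100).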